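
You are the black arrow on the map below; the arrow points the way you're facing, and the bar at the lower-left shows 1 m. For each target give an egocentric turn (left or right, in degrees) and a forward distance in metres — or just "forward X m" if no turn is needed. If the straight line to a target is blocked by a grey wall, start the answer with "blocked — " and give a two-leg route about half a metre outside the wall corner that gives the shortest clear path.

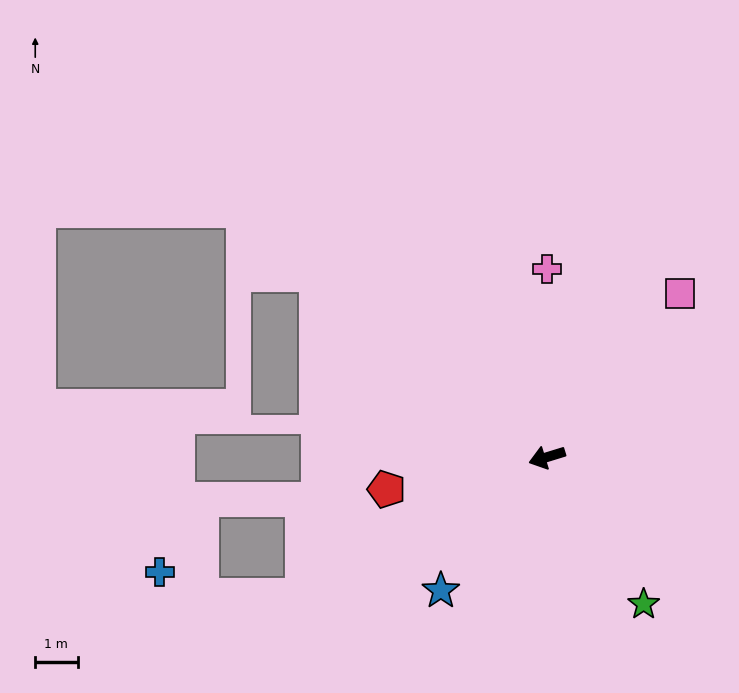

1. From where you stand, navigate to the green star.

turn left 106°, forward 4.2 m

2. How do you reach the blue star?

turn left 34°, forward 4.0 m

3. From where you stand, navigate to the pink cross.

turn right 107°, forward 4.4 m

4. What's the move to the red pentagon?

turn right 6°, forward 3.9 m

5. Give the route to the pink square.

turn right 146°, forward 5.0 m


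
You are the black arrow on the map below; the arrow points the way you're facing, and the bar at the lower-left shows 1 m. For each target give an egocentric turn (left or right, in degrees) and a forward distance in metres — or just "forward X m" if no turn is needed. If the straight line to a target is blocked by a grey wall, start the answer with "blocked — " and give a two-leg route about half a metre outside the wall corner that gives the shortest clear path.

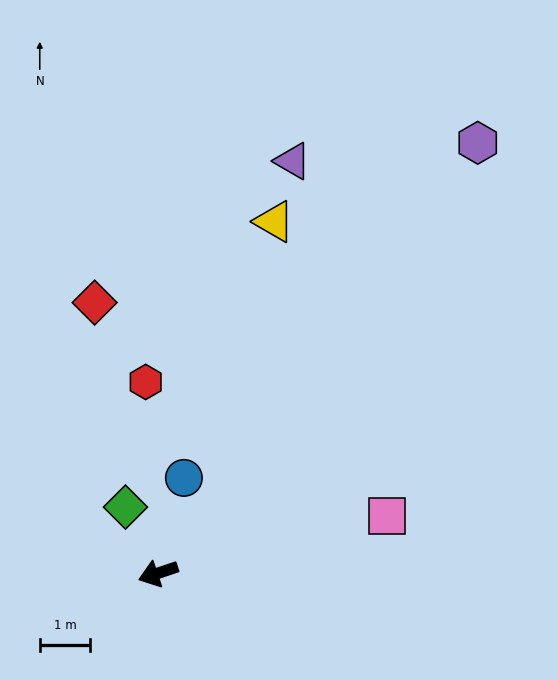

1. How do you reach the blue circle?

turn right 124°, forward 2.0 m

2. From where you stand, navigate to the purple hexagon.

turn right 145°, forward 10.6 m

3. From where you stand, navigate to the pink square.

turn left 176°, forward 4.7 m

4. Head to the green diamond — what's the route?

turn right 82°, forward 1.5 m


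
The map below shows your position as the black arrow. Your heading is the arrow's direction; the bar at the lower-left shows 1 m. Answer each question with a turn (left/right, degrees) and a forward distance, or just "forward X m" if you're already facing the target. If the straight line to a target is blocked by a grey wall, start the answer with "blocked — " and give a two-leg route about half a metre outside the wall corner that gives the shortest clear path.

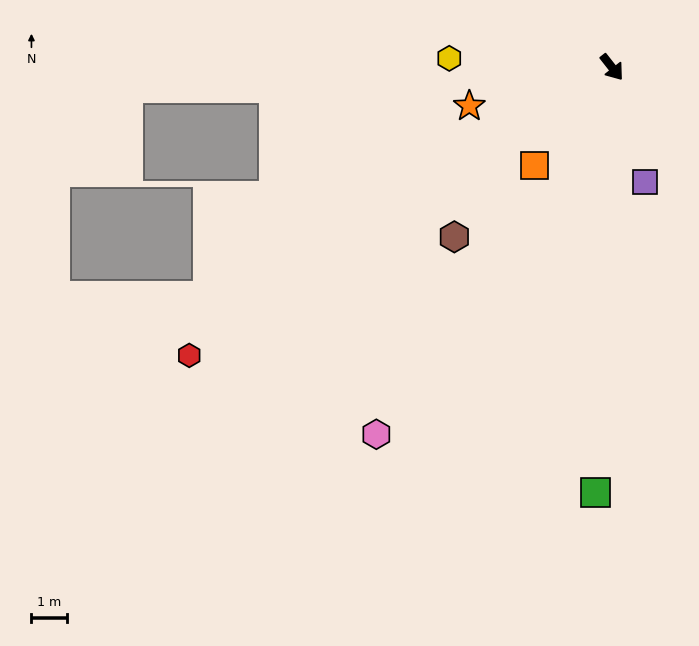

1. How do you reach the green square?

turn right 40°, forward 12.0 m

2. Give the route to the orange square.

turn right 77°, forward 3.5 m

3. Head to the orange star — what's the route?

turn right 113°, forward 4.2 m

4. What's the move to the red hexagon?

turn right 94°, forward 14.4 m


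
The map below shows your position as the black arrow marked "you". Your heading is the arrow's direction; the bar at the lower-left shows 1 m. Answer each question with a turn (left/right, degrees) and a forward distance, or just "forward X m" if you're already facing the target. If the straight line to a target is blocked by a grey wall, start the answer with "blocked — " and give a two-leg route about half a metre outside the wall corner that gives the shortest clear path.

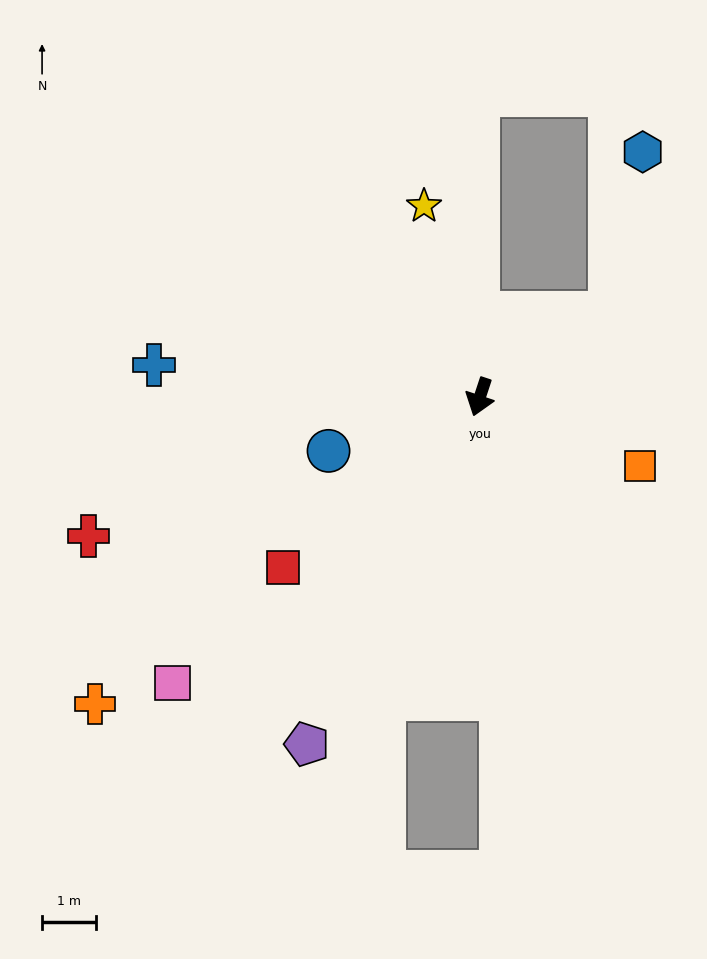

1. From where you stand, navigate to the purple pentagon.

turn right 8°, forward 7.2 m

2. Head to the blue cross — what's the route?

turn right 77°, forward 6.1 m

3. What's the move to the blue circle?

turn right 52°, forward 3.0 m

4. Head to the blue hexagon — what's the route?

blocked — turn left 141°, forward 2.9 m, then turn left 46°, forward 3.1 m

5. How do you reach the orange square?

turn left 85°, forward 3.3 m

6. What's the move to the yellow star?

turn right 145°, forward 3.7 m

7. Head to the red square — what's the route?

turn right 31°, forward 4.9 m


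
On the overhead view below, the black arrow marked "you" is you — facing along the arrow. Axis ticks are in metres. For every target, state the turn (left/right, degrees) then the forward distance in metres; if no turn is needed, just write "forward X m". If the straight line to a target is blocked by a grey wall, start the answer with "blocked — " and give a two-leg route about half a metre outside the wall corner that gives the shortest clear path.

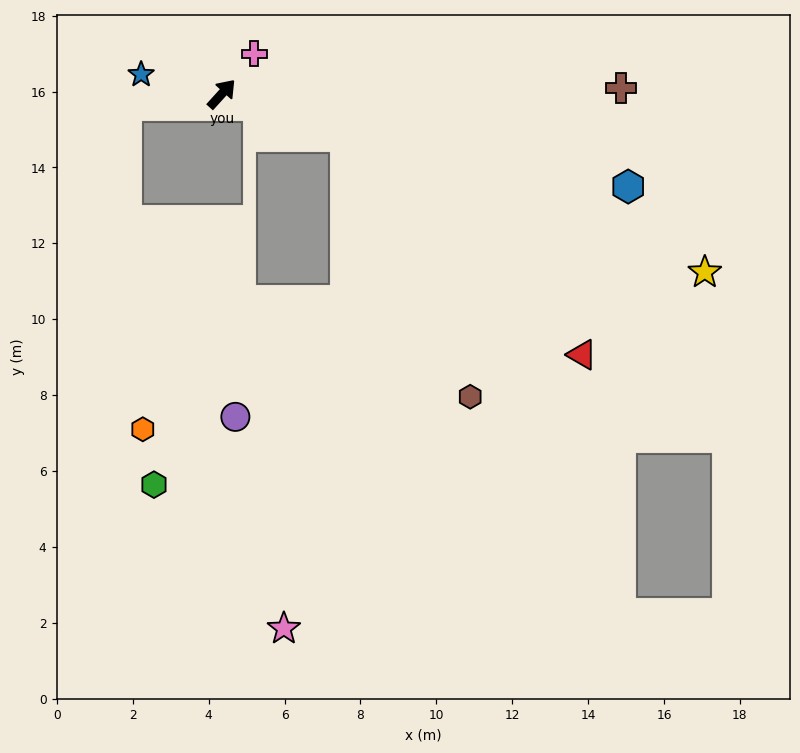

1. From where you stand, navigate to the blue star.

turn left 119°, forward 2.2 m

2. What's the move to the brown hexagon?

blocked — turn right 67°, forward 3.5 m, then turn right 45°, forward 7.6 m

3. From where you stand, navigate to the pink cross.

turn left 3°, forward 1.4 m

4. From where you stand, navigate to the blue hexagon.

turn right 61°, forward 11.0 m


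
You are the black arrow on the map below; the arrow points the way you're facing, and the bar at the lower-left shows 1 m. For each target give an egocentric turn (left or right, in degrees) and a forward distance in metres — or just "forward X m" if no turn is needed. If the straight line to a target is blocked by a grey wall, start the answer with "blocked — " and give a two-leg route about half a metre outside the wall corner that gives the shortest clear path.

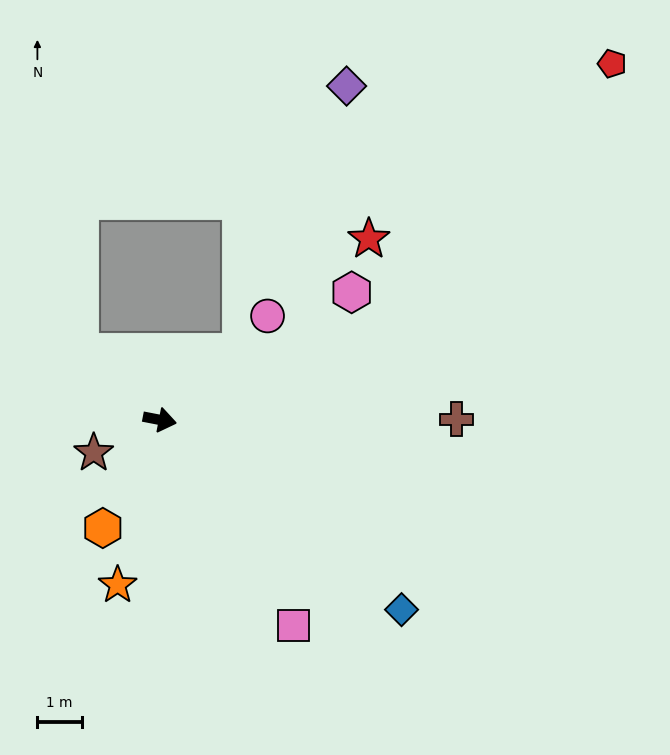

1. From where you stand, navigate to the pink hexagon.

turn left 45°, forward 5.2 m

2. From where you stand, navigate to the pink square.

turn right 46°, forward 5.6 m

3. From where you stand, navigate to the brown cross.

turn left 11°, forward 6.7 m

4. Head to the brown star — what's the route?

turn right 143°, forward 1.7 m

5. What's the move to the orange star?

turn right 93°, forward 3.9 m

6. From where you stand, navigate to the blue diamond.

turn right 27°, forward 7.0 m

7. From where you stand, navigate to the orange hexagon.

turn right 107°, forward 2.8 m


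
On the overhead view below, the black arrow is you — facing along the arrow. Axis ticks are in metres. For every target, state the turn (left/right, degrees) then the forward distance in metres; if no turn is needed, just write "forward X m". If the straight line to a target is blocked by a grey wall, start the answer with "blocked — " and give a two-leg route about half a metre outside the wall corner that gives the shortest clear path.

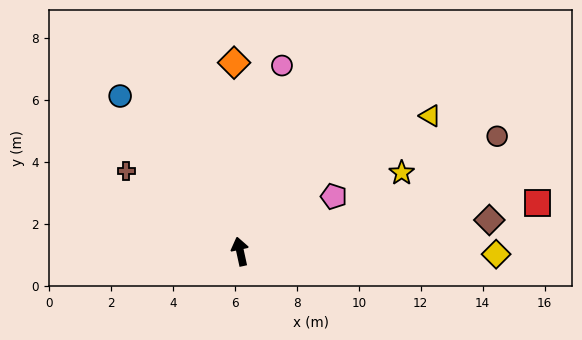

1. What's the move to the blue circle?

turn left 25°, forward 6.3 m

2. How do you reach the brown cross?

turn left 42°, forward 4.5 m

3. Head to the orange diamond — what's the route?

turn right 10°, forward 6.1 m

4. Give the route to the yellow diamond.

turn right 103°, forward 8.3 m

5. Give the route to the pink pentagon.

turn right 72°, forward 3.5 m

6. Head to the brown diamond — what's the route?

turn right 95°, forward 8.1 m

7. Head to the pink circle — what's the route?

turn right 25°, forward 6.2 m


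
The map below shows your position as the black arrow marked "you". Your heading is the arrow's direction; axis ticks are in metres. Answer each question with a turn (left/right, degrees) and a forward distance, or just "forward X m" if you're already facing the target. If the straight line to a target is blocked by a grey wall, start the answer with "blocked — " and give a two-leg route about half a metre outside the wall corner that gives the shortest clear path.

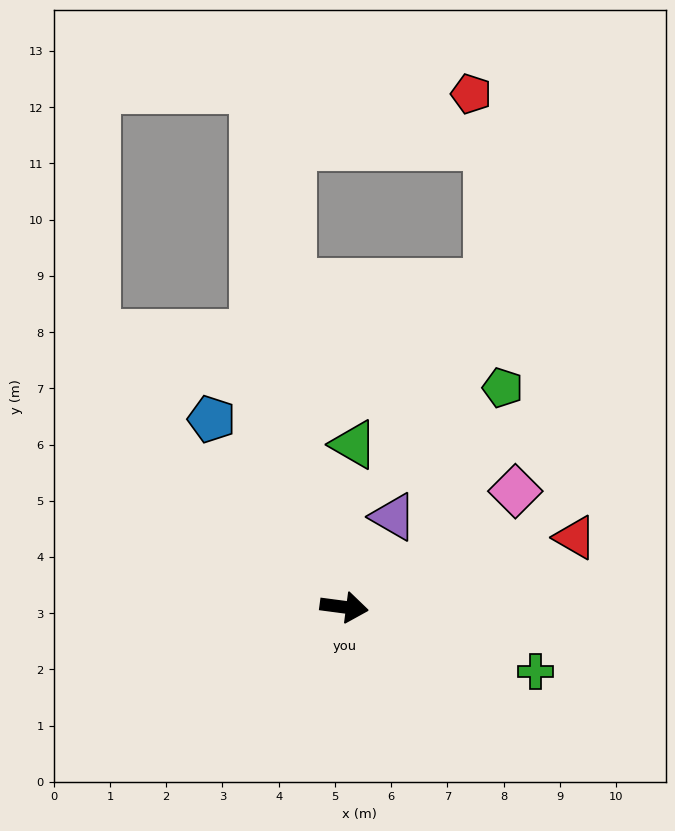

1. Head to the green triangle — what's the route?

turn left 94°, forward 2.9 m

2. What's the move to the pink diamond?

turn left 42°, forward 3.7 m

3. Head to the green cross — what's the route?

turn right 11°, forward 3.6 m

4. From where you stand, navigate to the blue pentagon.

turn left 133°, forward 4.1 m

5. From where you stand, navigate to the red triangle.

turn left 24°, forward 4.3 m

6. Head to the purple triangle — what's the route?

turn left 69°, forward 1.8 m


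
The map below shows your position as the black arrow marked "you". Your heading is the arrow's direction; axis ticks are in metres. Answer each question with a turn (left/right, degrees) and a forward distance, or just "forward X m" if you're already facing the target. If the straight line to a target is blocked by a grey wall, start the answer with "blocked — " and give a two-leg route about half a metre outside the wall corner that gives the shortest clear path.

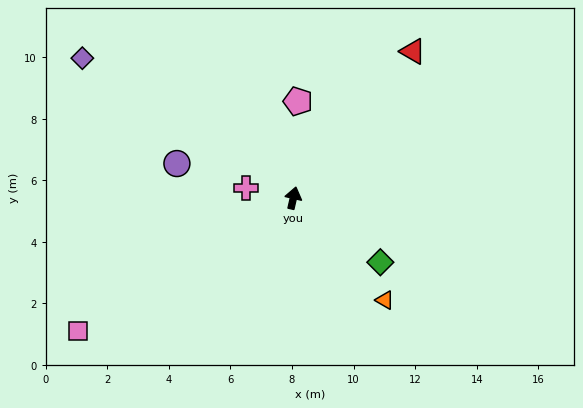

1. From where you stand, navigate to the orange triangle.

turn right 125°, forward 4.5 m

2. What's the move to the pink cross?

turn left 91°, forward 1.6 m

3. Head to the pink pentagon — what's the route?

turn left 10°, forward 3.1 m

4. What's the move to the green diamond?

turn right 114°, forward 3.5 m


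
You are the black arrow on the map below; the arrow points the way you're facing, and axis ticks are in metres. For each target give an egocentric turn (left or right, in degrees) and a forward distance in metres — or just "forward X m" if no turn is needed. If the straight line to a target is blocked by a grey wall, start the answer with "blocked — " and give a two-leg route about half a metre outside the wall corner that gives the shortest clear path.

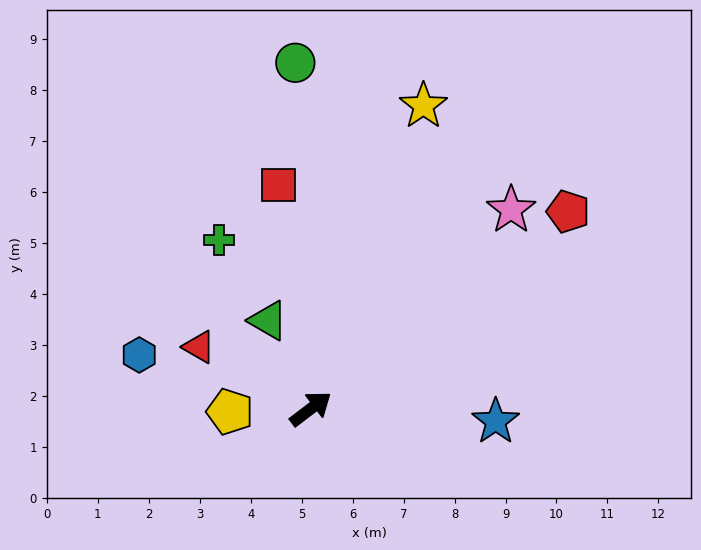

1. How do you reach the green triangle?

turn left 79°, forward 1.9 m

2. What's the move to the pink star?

turn left 8°, forward 5.5 m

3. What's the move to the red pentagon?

forward 6.4 m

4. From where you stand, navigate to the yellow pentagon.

turn left 145°, forward 1.6 m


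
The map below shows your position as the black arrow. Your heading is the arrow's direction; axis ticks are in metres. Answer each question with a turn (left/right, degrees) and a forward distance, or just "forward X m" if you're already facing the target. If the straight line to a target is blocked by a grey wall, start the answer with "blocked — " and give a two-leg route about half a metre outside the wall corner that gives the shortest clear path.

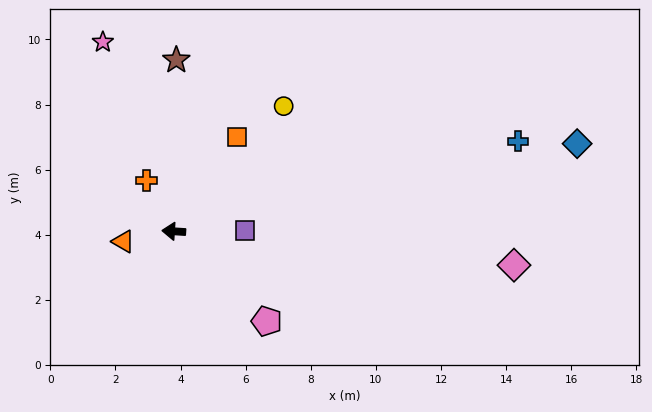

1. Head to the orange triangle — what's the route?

turn left 15°, forward 1.6 m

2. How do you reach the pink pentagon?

turn left 140°, forward 4.0 m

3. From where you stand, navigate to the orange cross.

turn right 58°, forward 1.8 m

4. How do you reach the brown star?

turn right 87°, forward 5.3 m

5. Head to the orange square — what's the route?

turn right 120°, forward 3.5 m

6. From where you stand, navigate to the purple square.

turn right 176°, forward 2.2 m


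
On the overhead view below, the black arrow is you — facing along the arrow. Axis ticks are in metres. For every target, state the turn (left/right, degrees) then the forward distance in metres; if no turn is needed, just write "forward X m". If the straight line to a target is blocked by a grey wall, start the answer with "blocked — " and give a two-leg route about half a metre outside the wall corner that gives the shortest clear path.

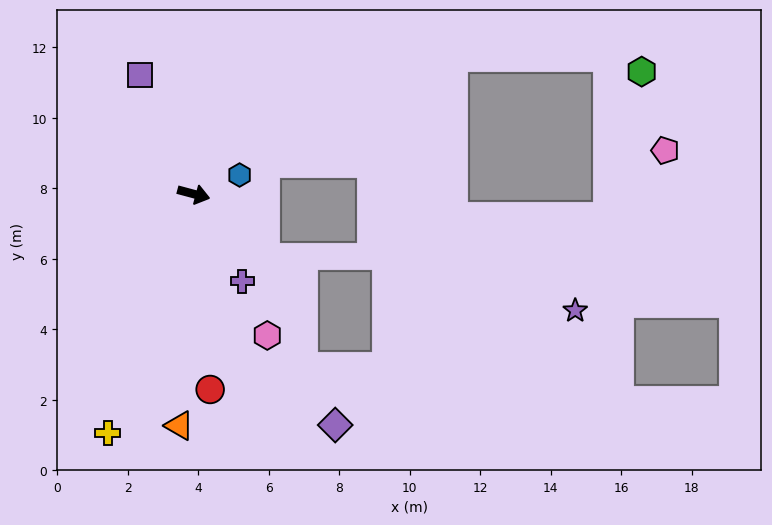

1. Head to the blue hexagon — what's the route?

turn left 37°, forward 1.4 m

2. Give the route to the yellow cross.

turn right 95°, forward 7.2 m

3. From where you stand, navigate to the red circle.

turn right 70°, forward 5.6 m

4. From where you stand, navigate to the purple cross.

turn right 46°, forward 2.8 m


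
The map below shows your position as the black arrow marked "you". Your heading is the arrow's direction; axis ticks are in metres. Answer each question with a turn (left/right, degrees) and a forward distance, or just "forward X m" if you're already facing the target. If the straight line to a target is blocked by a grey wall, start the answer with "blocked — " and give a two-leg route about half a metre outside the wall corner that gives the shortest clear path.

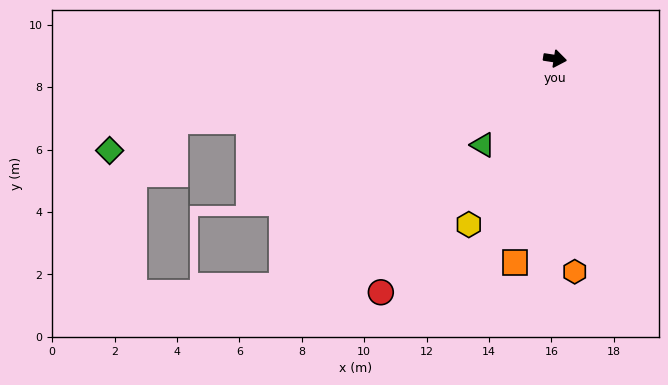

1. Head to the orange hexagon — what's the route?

turn right 76°, forward 6.9 m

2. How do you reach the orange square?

turn right 92°, forward 6.7 m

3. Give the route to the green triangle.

turn right 121°, forward 3.6 m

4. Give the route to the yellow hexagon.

turn right 109°, forward 6.0 m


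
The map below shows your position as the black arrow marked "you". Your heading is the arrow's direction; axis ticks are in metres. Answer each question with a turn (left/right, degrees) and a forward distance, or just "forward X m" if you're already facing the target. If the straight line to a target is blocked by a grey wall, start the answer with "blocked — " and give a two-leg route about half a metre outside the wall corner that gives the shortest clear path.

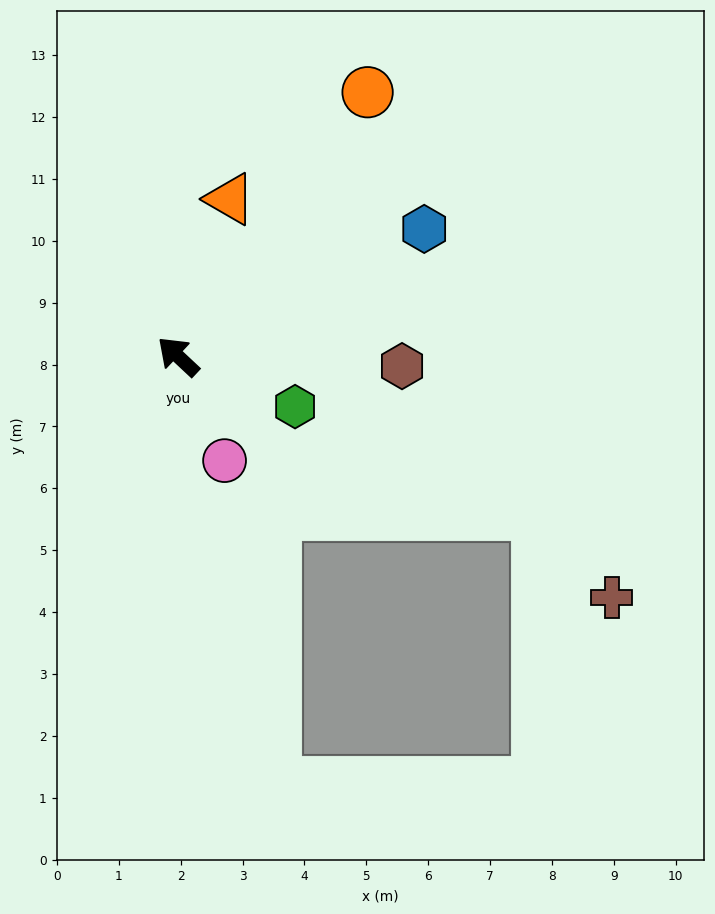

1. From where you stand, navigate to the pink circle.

turn left 157°, forward 1.8 m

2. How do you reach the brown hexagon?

turn right 139°, forward 3.6 m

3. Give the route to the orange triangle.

turn right 65°, forward 2.7 m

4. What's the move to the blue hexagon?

turn right 110°, forward 4.5 m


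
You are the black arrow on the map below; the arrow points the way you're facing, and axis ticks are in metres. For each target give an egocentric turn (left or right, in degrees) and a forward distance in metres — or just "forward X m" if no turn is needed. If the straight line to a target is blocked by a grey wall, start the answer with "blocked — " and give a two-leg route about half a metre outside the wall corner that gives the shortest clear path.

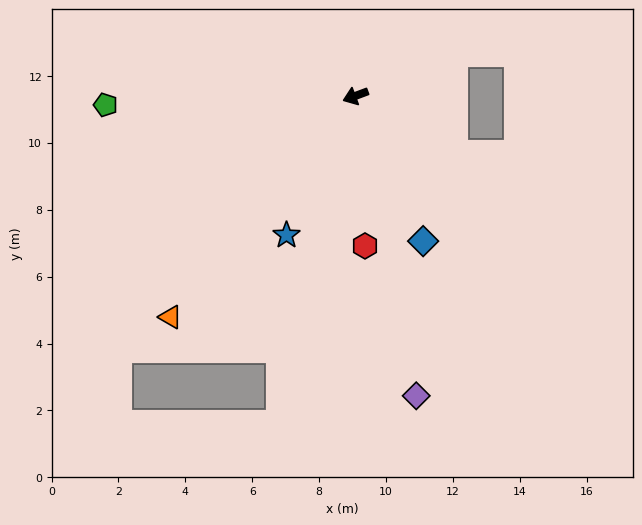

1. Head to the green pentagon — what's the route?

turn right 18°, forward 7.5 m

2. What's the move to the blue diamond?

turn left 94°, forward 4.8 m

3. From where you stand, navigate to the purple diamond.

turn left 81°, forward 9.1 m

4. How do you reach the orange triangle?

turn left 30°, forward 8.6 m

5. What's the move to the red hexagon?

turn left 73°, forward 4.5 m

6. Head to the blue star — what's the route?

turn left 43°, forward 4.6 m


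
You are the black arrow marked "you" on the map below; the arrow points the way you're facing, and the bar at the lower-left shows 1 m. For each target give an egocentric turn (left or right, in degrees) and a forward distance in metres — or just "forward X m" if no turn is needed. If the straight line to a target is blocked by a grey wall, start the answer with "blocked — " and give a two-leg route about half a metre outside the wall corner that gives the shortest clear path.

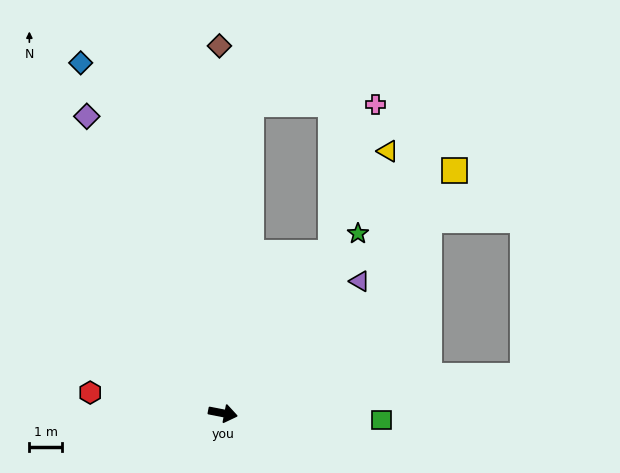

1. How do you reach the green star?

turn left 64°, forward 6.9 m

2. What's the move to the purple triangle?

turn left 55°, forward 5.9 m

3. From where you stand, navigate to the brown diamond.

turn left 102°, forward 11.4 m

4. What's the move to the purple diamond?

turn left 126°, forward 10.1 m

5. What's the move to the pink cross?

blocked — turn left 67°, forward 6.0 m, then turn left 18°, forward 4.8 m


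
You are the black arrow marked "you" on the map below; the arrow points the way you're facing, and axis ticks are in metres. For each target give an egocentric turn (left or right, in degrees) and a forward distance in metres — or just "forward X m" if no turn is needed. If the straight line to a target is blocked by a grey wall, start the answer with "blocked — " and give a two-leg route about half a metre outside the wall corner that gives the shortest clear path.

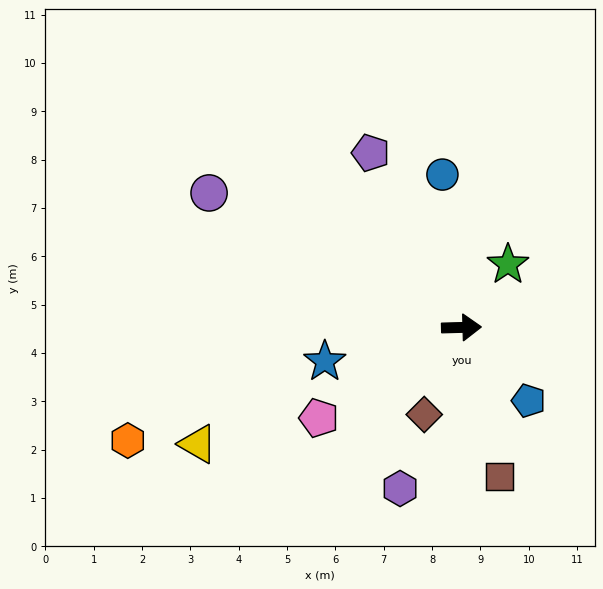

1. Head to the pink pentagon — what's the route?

turn right 149°, forward 3.5 m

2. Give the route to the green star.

turn left 52°, forward 1.6 m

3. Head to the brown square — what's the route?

turn right 77°, forward 3.2 m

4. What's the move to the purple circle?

turn left 150°, forward 5.9 m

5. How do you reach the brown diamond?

turn right 115°, forward 2.0 m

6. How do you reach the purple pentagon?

turn left 116°, forward 4.1 m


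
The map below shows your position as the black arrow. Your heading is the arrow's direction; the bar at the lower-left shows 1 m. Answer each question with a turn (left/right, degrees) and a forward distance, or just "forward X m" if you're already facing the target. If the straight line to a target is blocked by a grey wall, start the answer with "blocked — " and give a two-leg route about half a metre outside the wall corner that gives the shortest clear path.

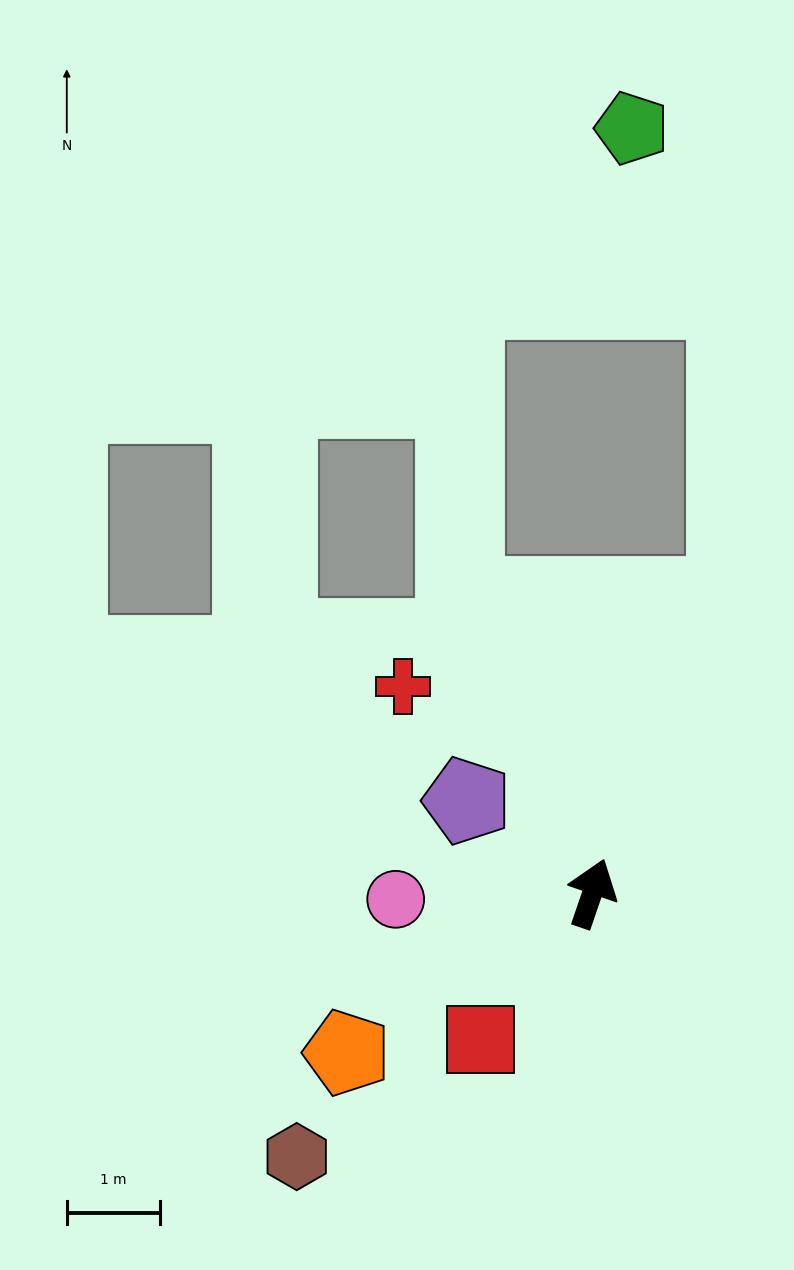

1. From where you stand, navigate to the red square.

turn left 161°, forward 2.0 m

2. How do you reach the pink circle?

turn left 111°, forward 2.1 m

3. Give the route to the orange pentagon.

turn left 142°, forward 3.1 m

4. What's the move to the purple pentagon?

turn left 72°, forward 1.7 m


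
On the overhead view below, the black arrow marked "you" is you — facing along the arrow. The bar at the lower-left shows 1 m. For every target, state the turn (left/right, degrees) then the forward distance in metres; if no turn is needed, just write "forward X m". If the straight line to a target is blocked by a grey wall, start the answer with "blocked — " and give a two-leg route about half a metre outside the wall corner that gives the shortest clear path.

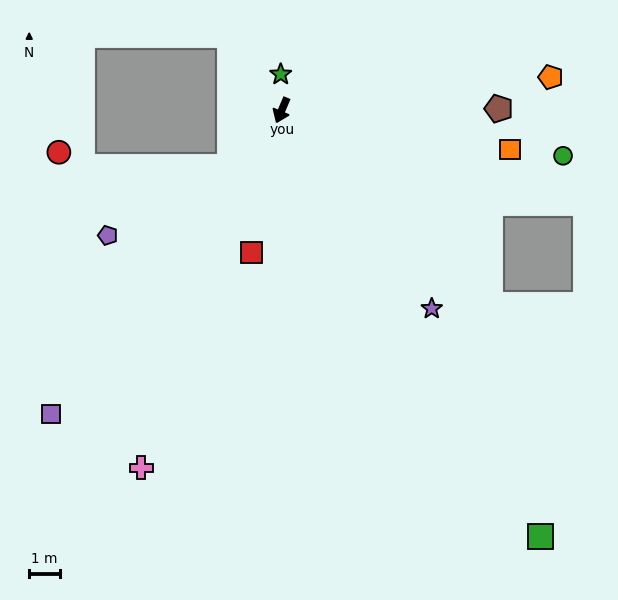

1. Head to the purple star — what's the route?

turn left 60°, forward 8.2 m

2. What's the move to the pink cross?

forward 12.6 m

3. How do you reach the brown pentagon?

turn left 113°, forward 7.1 m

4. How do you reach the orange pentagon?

turn left 120°, forward 8.9 m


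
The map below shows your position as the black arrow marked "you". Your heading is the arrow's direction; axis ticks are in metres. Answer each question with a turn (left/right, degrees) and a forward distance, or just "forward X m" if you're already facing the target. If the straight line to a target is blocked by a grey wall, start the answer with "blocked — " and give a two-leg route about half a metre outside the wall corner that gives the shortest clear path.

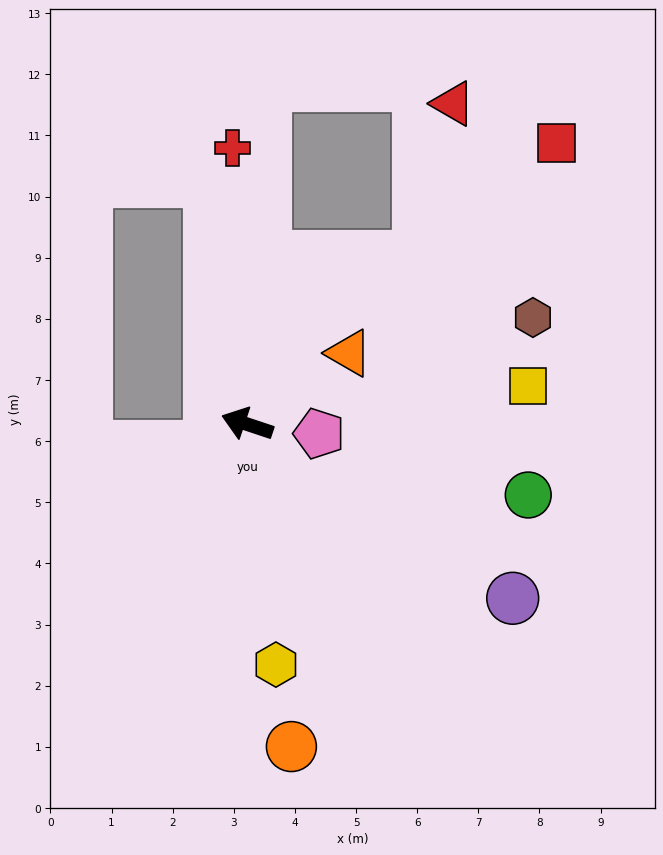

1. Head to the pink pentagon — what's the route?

turn right 169°, forward 1.2 m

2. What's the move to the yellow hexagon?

turn left 115°, forward 4.0 m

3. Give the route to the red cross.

turn right 69°, forward 4.5 m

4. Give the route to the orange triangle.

turn right 127°, forward 2.0 m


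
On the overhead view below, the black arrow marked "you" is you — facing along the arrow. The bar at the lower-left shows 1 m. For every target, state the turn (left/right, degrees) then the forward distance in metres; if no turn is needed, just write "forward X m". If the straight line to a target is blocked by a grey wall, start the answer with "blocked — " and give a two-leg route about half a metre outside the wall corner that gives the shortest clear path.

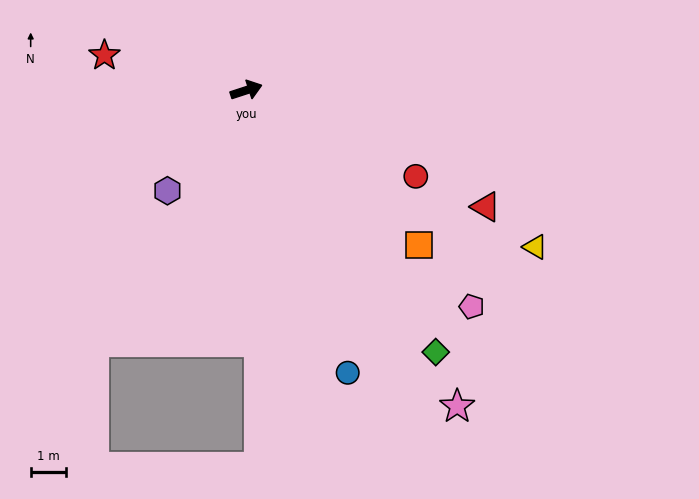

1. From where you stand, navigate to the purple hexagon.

turn right 146°, forward 3.6 m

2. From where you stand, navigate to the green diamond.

turn right 72°, forward 9.1 m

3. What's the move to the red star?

turn left 148°, forward 4.1 m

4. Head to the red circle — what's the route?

turn right 45°, forward 5.4 m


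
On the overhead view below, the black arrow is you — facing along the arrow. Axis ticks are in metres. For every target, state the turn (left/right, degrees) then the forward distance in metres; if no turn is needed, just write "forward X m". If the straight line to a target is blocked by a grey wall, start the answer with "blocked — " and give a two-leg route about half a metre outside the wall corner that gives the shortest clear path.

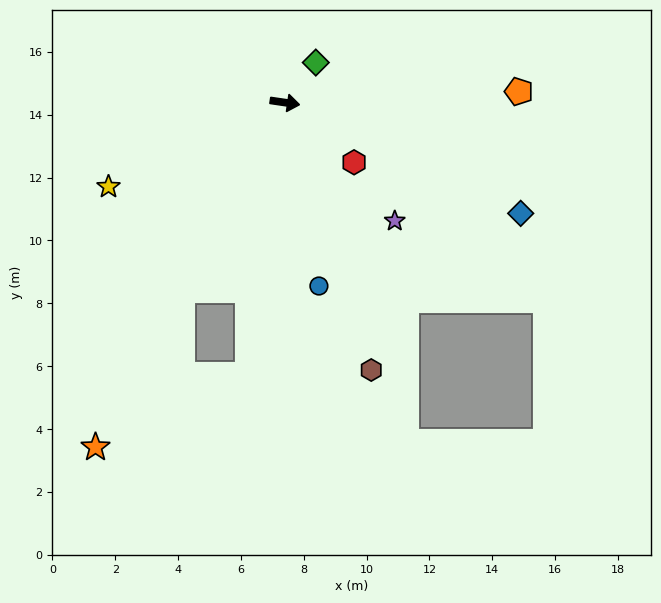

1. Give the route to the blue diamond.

turn right 17°, forward 8.3 m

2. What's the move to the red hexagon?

turn right 32°, forward 2.9 m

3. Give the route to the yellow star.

turn right 146°, forward 6.2 m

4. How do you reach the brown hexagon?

turn right 64°, forward 8.9 m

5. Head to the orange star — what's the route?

turn right 110°, forward 12.5 m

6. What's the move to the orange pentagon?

turn left 11°, forward 7.5 m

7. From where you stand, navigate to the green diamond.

turn left 61°, forward 1.6 m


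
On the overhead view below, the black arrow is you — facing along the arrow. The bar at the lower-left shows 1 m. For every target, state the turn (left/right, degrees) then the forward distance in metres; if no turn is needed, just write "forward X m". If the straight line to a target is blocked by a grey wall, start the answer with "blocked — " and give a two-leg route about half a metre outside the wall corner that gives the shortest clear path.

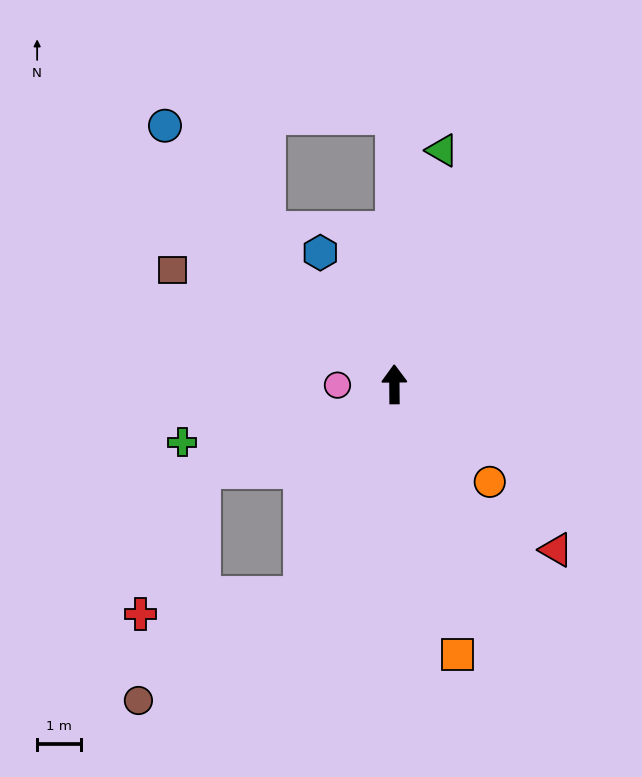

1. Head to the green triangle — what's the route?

turn right 12°, forward 5.4 m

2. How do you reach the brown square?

turn left 62°, forward 5.7 m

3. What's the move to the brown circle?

blocked — turn left 156°, forward 5.2 m, then turn right 34°, forward 4.4 m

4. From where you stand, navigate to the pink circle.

turn left 90°, forward 1.3 m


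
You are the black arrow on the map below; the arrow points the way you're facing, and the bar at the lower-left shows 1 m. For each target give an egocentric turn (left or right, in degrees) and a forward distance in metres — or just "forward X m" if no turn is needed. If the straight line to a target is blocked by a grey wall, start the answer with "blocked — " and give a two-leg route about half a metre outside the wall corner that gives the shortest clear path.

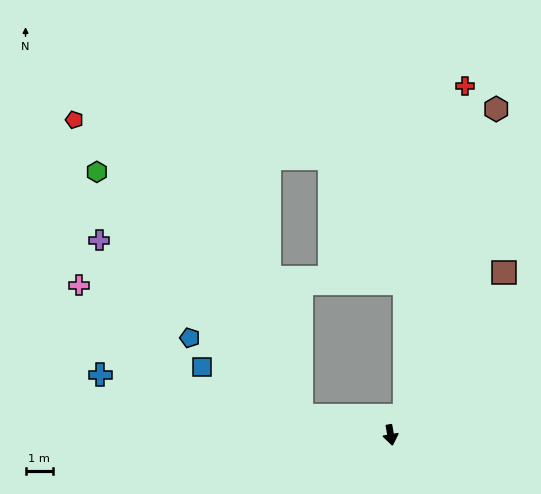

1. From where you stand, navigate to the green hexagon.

blocked — turn right 112°, forward 3.3 m, then turn right 38°, forward 11.6 m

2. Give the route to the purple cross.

blocked — turn right 112°, forward 3.3 m, then turn right 29°, forward 9.7 m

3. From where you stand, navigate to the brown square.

turn left 135°, forward 7.2 m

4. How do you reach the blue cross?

turn right 112°, forward 10.8 m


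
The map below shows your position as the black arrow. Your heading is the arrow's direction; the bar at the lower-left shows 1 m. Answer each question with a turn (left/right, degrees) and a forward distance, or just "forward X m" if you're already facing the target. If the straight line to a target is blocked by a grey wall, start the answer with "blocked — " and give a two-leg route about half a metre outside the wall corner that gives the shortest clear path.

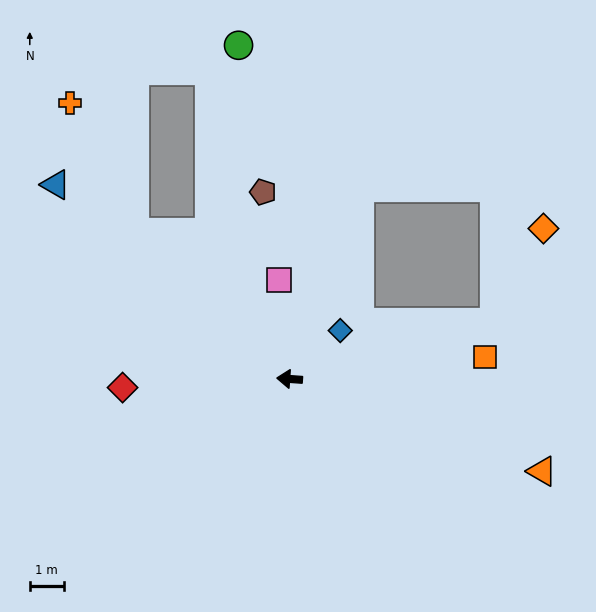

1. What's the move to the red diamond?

turn left 7°, forward 4.9 m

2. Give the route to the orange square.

turn right 170°, forward 5.8 m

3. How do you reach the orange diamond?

blocked — turn right 161°, forward 6.2 m, then turn left 47°, forward 3.1 m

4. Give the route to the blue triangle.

turn right 36°, forward 8.9 m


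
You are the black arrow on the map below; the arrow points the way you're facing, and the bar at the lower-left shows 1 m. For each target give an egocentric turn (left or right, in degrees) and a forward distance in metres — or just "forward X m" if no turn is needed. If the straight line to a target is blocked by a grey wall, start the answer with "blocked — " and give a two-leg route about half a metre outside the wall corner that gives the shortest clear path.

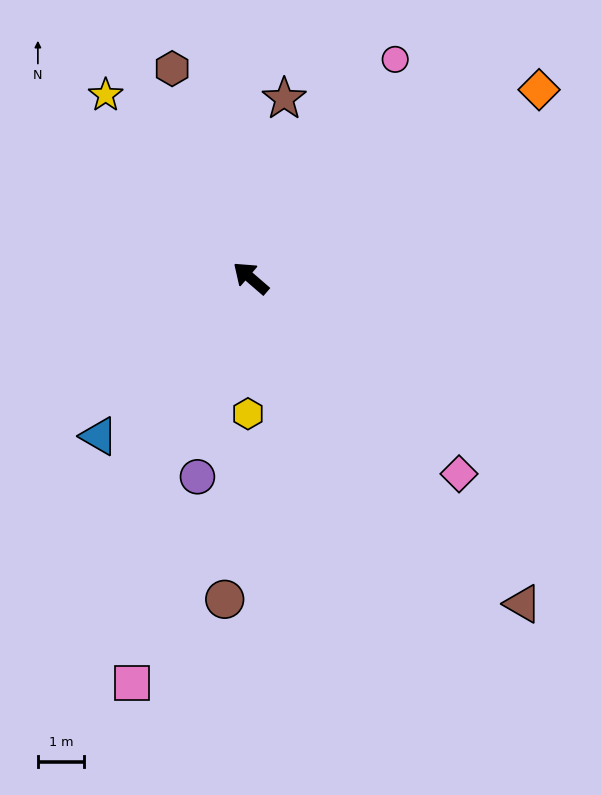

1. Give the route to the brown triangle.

turn left 171°, forward 9.2 m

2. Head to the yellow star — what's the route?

turn right 11°, forward 5.1 m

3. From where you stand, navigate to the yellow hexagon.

turn left 130°, forward 2.9 m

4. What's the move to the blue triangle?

turn left 87°, forward 4.8 m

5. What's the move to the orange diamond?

turn right 106°, forward 7.5 m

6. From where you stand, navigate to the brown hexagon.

turn right 29°, forward 4.9 m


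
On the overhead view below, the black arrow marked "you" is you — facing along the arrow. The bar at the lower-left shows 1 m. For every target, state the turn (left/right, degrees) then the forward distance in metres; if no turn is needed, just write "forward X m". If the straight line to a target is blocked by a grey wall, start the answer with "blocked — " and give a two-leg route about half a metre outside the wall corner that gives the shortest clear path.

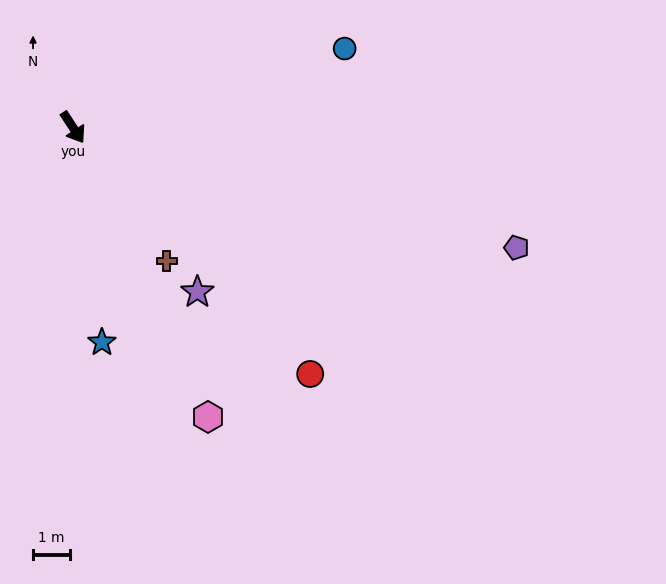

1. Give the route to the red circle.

turn left 11°, forward 9.3 m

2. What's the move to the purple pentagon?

turn left 42°, forward 12.5 m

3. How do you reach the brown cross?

turn left 2°, forward 4.4 m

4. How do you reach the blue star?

turn right 25°, forward 5.9 m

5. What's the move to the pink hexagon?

turn right 8°, forward 8.7 m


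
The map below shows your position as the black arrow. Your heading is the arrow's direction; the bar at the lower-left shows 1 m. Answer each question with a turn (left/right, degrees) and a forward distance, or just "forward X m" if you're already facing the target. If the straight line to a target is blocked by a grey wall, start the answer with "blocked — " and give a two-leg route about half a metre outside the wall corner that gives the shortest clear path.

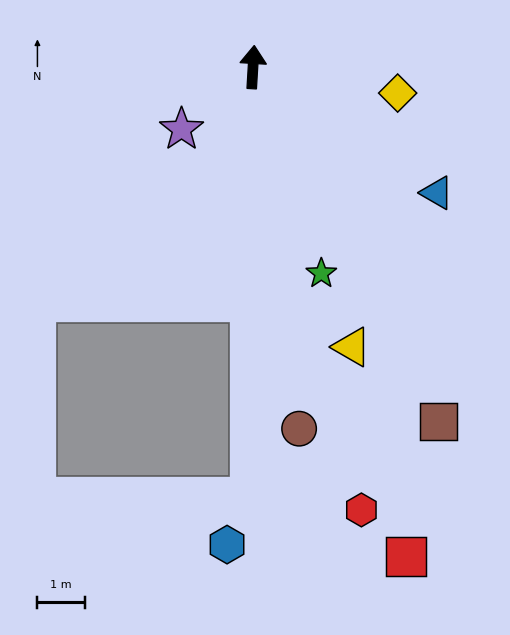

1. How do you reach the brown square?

turn right 149°, forward 8.4 m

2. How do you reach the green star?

turn right 158°, forward 4.6 m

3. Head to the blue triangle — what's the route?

turn right 121°, forward 4.7 m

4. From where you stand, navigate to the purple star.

turn left 134°, forward 2.0 m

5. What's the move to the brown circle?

turn right 169°, forward 7.7 m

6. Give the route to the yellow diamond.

turn right 97°, forward 3.1 m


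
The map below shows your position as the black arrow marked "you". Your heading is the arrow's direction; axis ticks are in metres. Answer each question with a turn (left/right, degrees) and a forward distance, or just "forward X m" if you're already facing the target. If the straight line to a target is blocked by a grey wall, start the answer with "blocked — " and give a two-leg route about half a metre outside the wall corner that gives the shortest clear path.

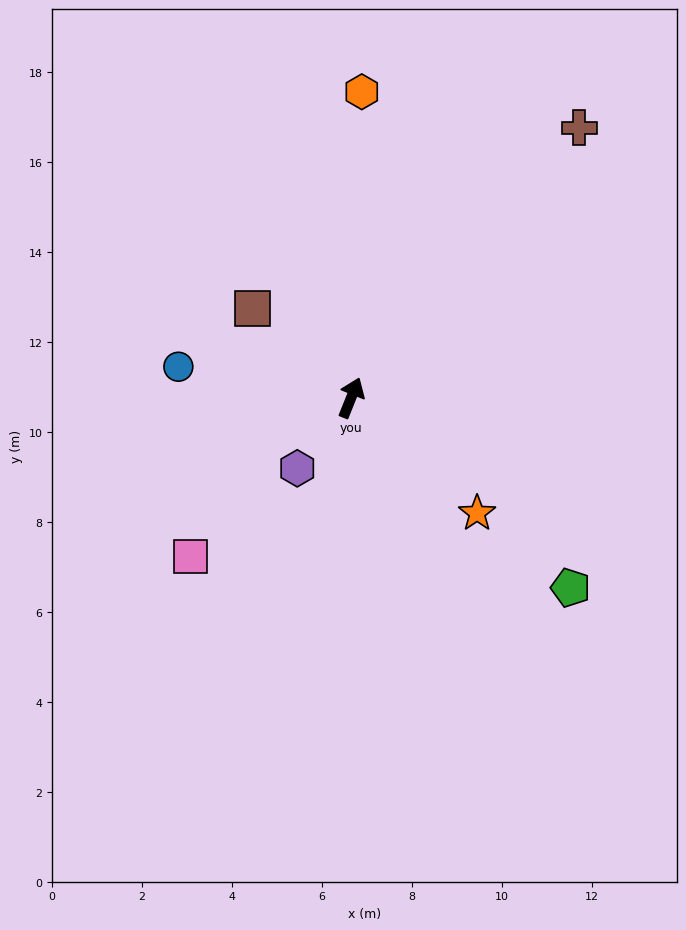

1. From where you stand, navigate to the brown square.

turn left 70°, forward 3.0 m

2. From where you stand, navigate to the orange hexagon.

turn left 20°, forward 6.8 m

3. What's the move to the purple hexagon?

turn left 165°, forward 2.0 m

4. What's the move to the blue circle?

turn left 102°, forward 3.9 m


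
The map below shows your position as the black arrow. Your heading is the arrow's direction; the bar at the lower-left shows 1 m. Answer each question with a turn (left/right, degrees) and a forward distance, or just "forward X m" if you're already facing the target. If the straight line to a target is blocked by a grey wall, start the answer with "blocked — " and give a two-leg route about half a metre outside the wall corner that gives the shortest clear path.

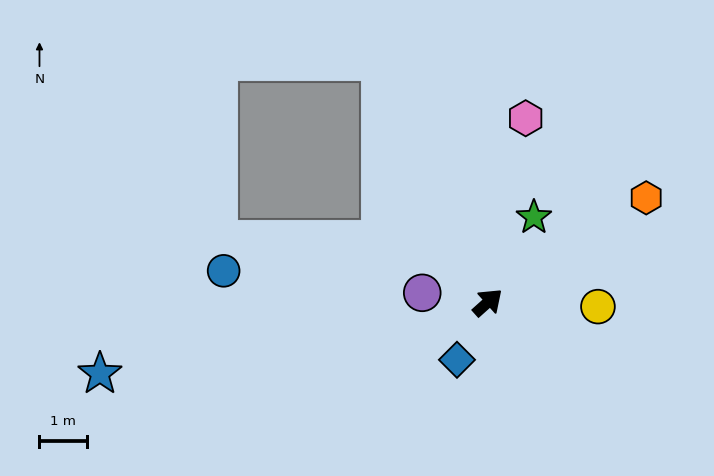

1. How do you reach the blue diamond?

turn right 160°, forward 1.4 m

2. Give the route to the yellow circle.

turn right 44°, forward 2.3 m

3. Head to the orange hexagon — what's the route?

turn right 8°, forward 4.0 m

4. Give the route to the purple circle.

turn left 130°, forward 1.4 m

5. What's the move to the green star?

turn left 20°, forward 2.0 m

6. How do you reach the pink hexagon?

turn left 37°, forward 3.9 m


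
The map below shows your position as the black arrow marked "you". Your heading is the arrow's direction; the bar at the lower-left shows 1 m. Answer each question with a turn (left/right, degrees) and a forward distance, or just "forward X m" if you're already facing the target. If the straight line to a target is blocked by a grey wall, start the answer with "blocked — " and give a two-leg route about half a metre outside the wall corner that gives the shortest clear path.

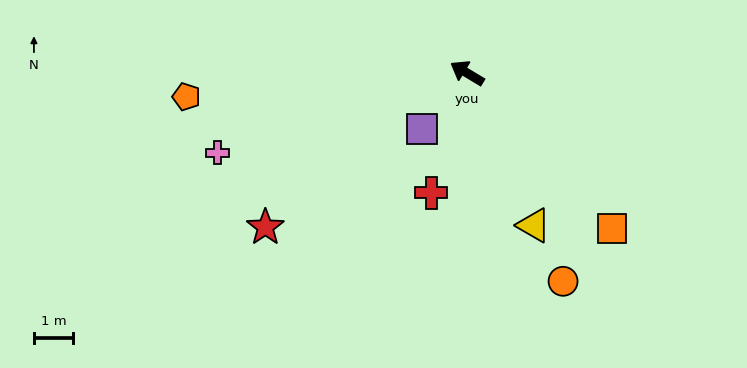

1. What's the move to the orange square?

turn left 164°, forward 5.5 m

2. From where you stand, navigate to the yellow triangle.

turn left 145°, forward 4.3 m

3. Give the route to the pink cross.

turn left 49°, forward 6.7 m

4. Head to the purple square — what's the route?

turn left 82°, forward 1.8 m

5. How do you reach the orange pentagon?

turn left 36°, forward 7.3 m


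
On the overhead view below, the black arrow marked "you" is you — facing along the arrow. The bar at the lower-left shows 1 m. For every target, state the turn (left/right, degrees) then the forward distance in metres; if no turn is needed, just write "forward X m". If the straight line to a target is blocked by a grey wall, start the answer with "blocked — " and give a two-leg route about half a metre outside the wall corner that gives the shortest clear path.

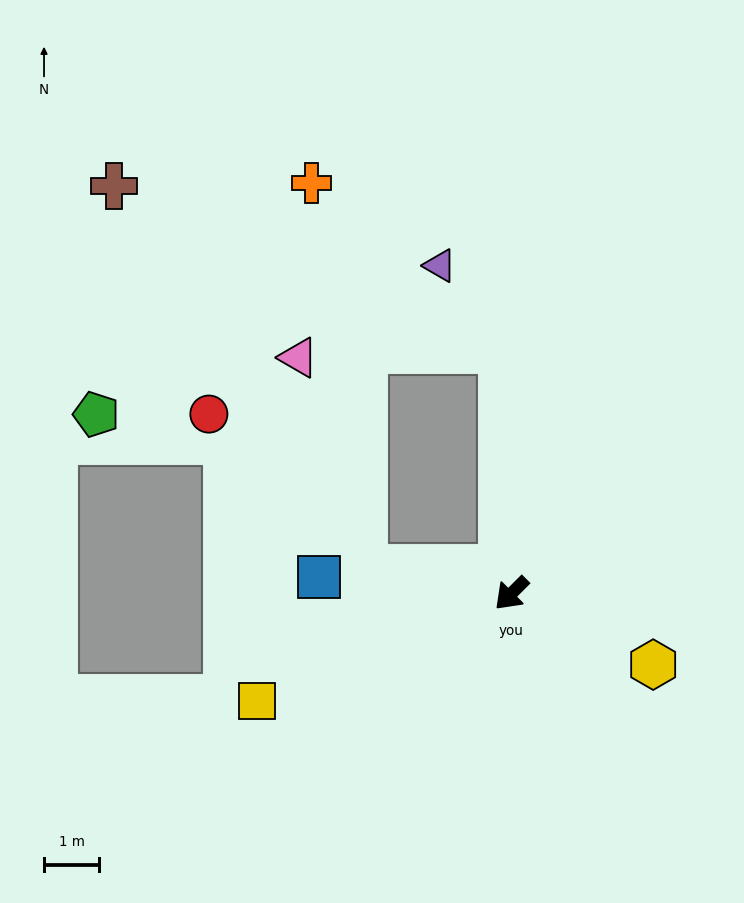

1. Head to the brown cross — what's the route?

blocked — turn right 55°, forward 2.7 m, then turn right 47°, forward 8.2 m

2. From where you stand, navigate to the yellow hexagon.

turn left 108°, forward 2.9 m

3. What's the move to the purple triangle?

blocked — turn right 133°, forward 4.4 m, then turn left 34°, forward 1.9 m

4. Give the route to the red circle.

blocked — turn right 55°, forward 2.7 m, then turn right 35°, forward 3.9 m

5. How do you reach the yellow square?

turn right 22°, forward 5.0 m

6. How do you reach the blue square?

turn right 50°, forward 3.5 m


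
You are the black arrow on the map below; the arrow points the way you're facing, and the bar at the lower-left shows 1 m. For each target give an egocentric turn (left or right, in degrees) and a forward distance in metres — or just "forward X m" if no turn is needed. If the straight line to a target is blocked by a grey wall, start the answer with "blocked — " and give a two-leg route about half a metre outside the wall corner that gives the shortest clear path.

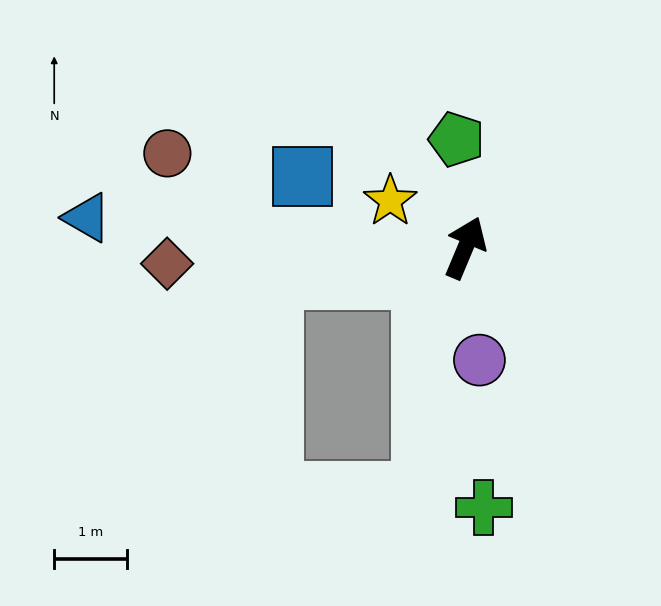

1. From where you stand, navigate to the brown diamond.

turn left 116°, forward 4.1 m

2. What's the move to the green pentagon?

turn left 27°, forward 1.5 m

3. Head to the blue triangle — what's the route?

turn left 108°, forward 5.2 m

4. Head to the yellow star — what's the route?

turn left 81°, forward 1.2 m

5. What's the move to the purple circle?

turn right 150°, forward 1.6 m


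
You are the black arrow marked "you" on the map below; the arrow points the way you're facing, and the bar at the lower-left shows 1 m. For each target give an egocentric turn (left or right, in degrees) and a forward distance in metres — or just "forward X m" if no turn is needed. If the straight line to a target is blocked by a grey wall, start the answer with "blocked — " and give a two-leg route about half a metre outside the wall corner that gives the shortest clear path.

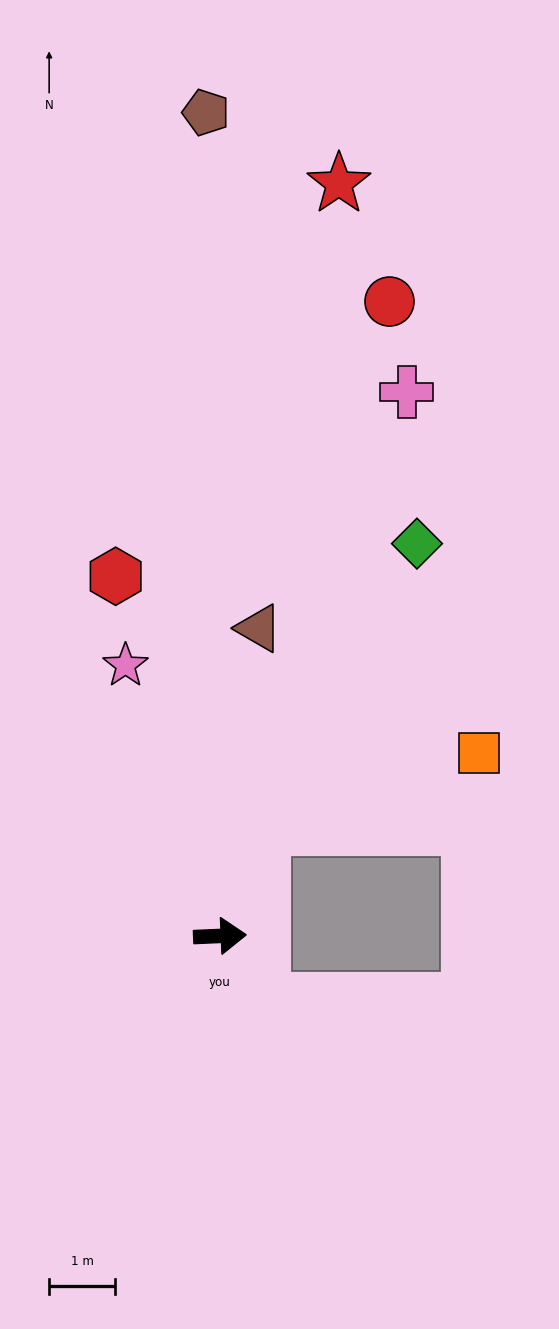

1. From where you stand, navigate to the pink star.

turn left 107°, forward 4.3 m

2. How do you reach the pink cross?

turn left 69°, forward 8.7 m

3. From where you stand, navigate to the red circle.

turn left 73°, forward 9.9 m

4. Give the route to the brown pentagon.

turn left 89°, forward 12.5 m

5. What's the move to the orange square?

blocked — turn left 66°, forward 1.8 m, then turn right 50°, forward 3.5 m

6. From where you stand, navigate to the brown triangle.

turn left 80°, forward 4.7 m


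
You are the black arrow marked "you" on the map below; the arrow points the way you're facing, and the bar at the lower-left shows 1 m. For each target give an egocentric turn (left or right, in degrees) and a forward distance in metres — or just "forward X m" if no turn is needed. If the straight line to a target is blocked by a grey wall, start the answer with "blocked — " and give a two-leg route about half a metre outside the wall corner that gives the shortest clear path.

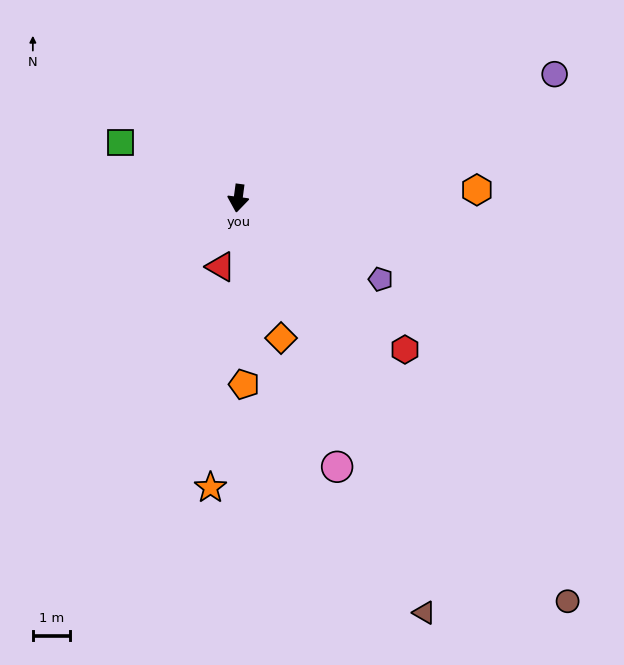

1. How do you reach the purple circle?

turn left 119°, forward 9.1 m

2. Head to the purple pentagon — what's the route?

turn left 68°, forward 4.4 m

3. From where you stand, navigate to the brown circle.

turn left 47°, forward 13.9 m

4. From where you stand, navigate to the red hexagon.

turn left 55°, forward 6.0 m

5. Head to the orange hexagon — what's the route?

turn left 100°, forward 6.4 m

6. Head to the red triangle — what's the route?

turn right 7°, forward 1.9 m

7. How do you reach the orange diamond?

turn left 25°, forward 3.9 m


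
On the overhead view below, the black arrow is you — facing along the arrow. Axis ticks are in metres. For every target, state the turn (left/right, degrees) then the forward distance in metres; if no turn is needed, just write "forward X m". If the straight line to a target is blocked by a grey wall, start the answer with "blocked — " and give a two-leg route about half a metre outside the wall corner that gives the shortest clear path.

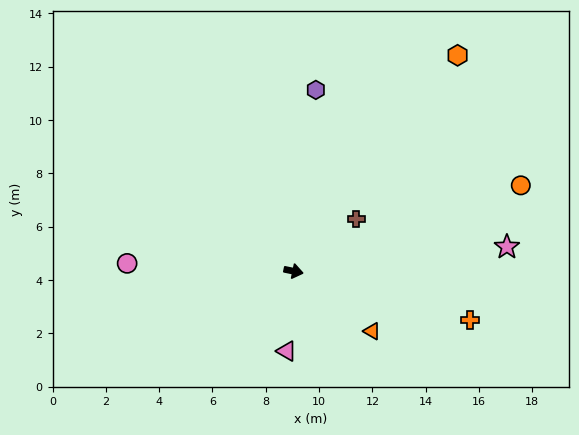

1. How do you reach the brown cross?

turn left 51°, forward 3.1 m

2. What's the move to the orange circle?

turn left 32°, forward 9.1 m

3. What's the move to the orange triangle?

turn right 26°, forward 3.7 m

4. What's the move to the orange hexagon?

turn left 64°, forward 10.2 m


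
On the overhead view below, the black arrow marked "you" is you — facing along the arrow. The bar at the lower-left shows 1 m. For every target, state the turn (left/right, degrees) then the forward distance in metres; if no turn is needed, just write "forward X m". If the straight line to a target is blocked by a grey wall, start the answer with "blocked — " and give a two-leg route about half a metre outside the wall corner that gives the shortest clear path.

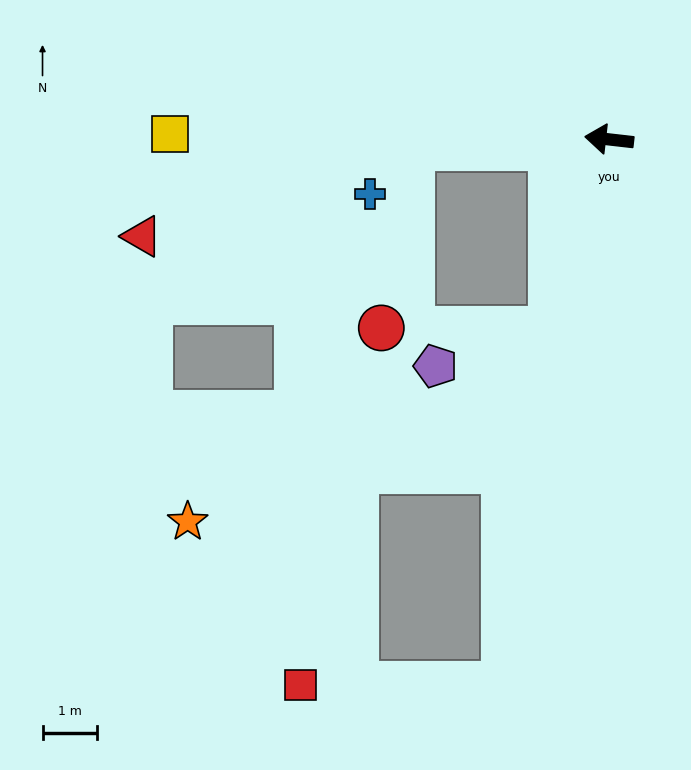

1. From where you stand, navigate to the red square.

blocked — turn left 86°, forward 10.2 m, then turn right 79°, forward 3.8 m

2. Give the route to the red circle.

blocked — turn left 80°, forward 3.7 m, then turn right 74°, forward 3.1 m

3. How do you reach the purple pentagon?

blocked — turn left 80°, forward 3.7 m, then turn right 56°, forward 2.2 m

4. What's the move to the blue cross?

blocked — turn left 9°, forward 3.6 m, then turn left 46°, forward 1.2 m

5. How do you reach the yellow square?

turn left 6°, forward 8.1 m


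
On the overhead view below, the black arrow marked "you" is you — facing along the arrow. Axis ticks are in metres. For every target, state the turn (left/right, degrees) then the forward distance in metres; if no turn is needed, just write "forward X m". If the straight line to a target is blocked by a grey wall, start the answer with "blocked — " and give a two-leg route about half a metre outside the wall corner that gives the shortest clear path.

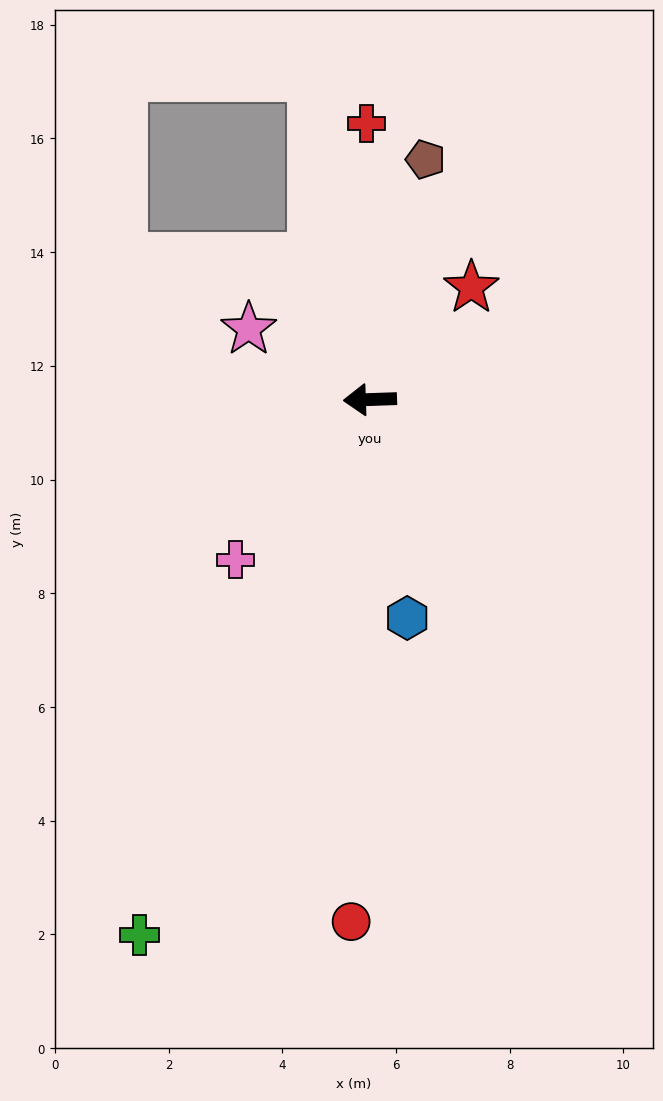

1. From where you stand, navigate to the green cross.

turn left 65°, forward 10.3 m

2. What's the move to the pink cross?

turn left 48°, forward 3.7 m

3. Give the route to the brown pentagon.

turn right 105°, forward 4.3 m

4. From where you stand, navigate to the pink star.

turn right 32°, forward 2.5 m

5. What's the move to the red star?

turn right 134°, forward 2.7 m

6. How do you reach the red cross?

turn right 91°, forward 4.9 m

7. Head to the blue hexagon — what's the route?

turn left 98°, forward 3.9 m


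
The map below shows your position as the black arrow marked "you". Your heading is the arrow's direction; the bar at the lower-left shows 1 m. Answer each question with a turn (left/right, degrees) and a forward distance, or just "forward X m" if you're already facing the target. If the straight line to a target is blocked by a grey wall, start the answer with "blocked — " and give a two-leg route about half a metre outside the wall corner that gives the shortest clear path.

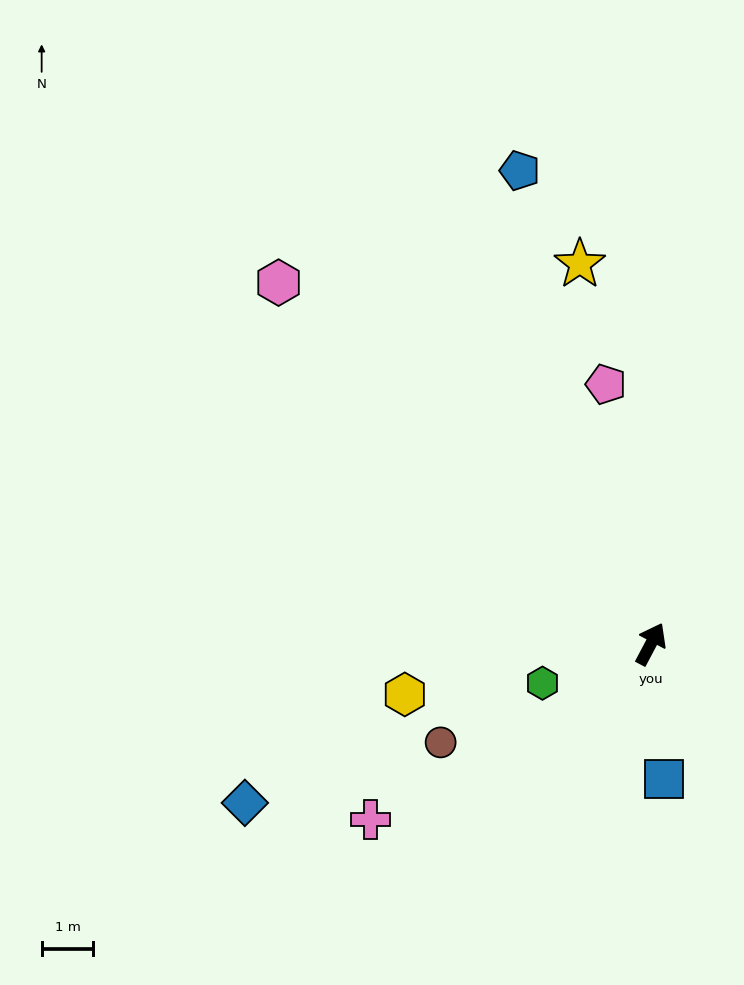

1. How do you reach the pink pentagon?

turn left 38°, forward 5.1 m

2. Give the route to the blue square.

turn right 147°, forward 2.6 m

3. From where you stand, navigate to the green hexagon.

turn left 138°, forward 2.2 m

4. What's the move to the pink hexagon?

turn left 74°, forward 10.0 m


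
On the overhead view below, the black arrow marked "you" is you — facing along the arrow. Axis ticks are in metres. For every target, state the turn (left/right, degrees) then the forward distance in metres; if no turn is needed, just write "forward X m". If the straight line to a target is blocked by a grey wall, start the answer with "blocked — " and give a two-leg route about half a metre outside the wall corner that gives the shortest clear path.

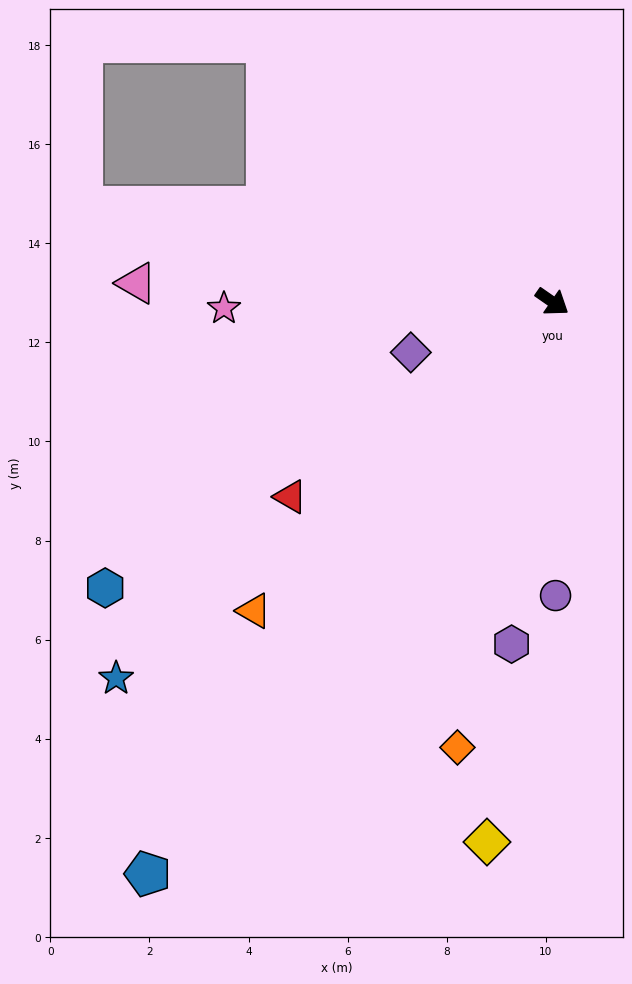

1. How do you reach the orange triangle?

turn right 99°, forward 8.7 m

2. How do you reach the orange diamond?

turn right 67°, forward 9.2 m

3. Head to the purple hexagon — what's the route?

turn right 62°, forward 7.0 m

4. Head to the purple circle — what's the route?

turn right 55°, forward 5.9 m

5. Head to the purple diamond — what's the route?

turn right 126°, forward 3.0 m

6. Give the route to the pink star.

turn right 144°, forward 6.6 m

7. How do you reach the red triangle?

turn right 109°, forward 6.6 m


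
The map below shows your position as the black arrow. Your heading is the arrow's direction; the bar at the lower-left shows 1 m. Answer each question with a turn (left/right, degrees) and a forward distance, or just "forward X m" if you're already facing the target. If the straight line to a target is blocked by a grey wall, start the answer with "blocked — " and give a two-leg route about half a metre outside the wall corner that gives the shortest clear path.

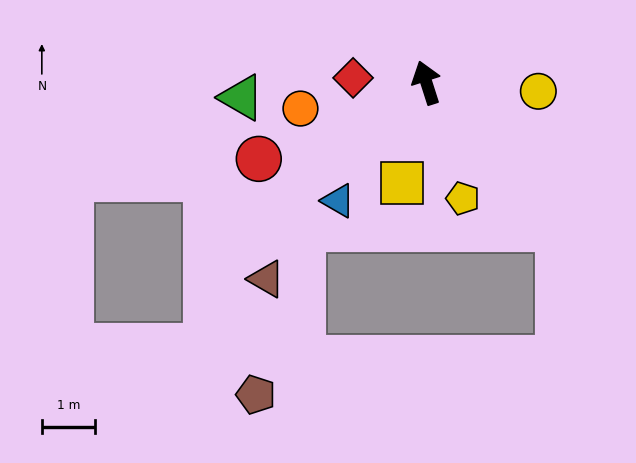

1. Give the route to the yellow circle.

turn right 112°, forward 2.1 m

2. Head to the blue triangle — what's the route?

turn left 126°, forward 2.8 m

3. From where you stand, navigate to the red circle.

turn left 97°, forward 3.4 m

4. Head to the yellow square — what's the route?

turn left 149°, forward 1.9 m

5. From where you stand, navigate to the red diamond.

turn left 69°, forward 1.4 m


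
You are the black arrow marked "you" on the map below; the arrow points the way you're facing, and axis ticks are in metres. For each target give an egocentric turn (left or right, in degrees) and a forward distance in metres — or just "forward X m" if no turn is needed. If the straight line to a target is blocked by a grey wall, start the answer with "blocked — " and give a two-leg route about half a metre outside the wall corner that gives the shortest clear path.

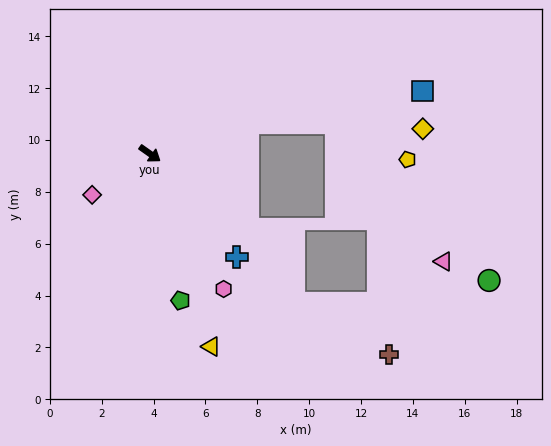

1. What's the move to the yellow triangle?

turn right 37°, forward 7.8 m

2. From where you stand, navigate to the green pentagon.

turn right 43°, forward 5.8 m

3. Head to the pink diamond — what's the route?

turn right 109°, forward 2.7 m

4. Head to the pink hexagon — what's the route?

turn right 26°, forward 5.9 m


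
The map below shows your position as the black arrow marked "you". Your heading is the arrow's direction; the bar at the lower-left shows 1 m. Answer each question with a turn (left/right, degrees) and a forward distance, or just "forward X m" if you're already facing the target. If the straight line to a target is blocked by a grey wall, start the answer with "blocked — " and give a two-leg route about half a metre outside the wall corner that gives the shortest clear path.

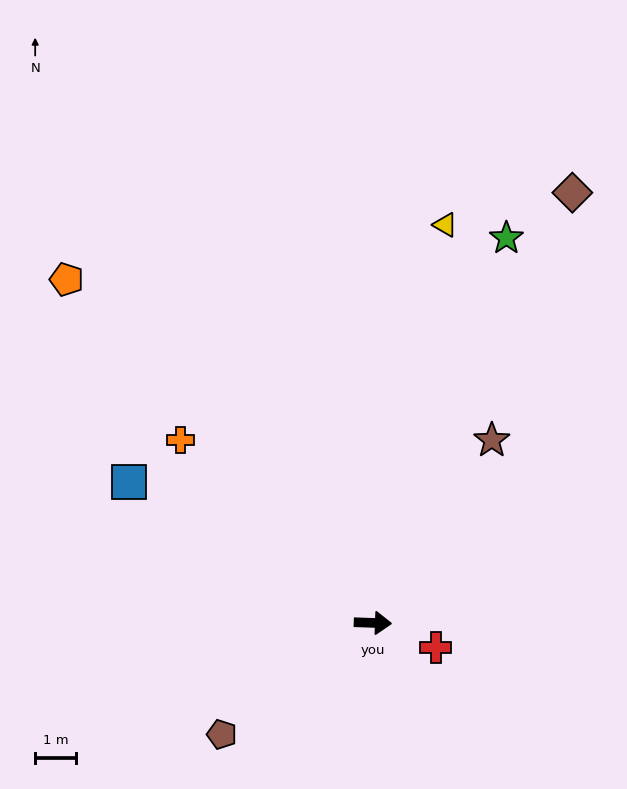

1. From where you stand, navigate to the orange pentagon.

turn left 134°, forward 11.2 m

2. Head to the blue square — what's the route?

turn left 152°, forward 6.9 m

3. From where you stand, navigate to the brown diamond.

turn left 67°, forward 11.6 m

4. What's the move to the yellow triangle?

turn left 82°, forward 9.9 m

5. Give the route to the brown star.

turn left 59°, forward 5.3 m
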